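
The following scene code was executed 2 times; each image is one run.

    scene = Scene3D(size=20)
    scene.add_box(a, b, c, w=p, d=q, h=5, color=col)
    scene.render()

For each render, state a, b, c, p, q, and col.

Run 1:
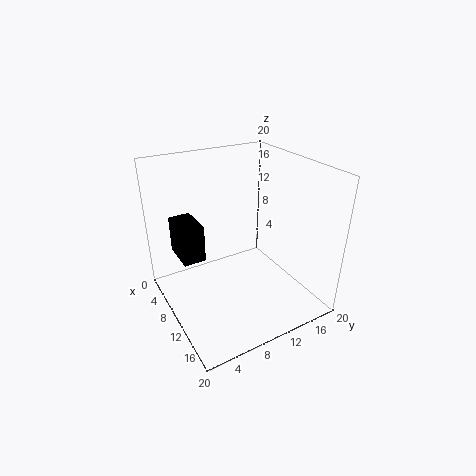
a = 5; b = 2; c = 8; p = 5; q = 3; col = 'black'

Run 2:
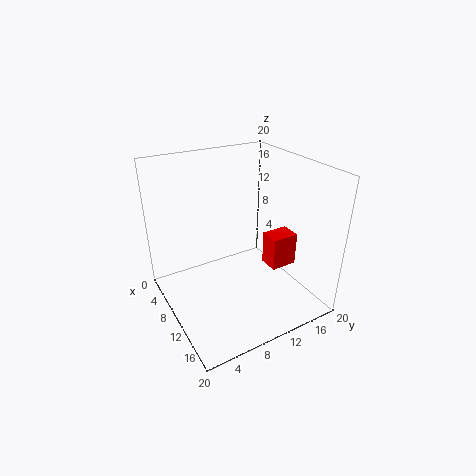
a = 9; b = 15; c = 4; p = 3; q = 4; col = 'red'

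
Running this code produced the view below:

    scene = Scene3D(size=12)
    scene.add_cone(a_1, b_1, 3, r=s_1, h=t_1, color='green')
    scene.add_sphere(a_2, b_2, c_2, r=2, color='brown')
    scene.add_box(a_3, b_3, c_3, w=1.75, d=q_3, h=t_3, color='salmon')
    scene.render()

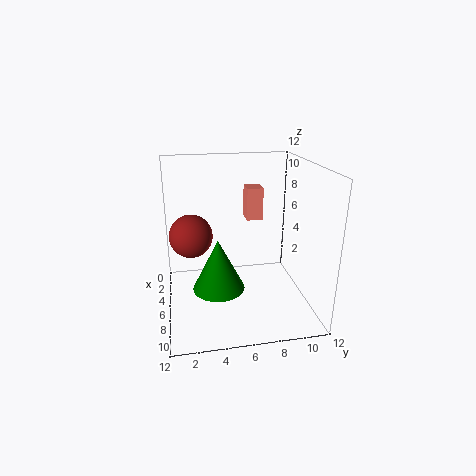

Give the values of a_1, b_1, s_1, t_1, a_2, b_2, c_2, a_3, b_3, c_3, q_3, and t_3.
a_1 = 8.5; b_1 = 4; s_1 = 2; t_1 = 4; a_2 = 2.5; b_2 = 2.25; c_2 = 5; a_3 = 1; b_3 = 7.5; c_3 = 6.25; q_3 = 1.5; t_3 = 3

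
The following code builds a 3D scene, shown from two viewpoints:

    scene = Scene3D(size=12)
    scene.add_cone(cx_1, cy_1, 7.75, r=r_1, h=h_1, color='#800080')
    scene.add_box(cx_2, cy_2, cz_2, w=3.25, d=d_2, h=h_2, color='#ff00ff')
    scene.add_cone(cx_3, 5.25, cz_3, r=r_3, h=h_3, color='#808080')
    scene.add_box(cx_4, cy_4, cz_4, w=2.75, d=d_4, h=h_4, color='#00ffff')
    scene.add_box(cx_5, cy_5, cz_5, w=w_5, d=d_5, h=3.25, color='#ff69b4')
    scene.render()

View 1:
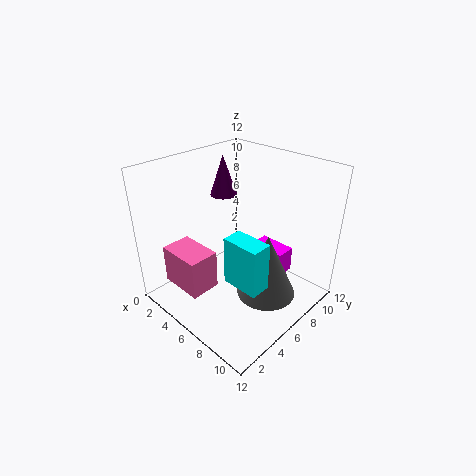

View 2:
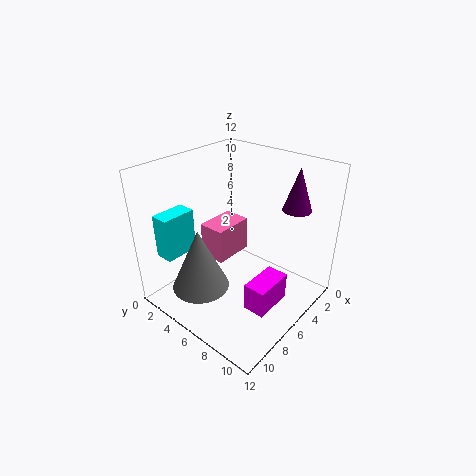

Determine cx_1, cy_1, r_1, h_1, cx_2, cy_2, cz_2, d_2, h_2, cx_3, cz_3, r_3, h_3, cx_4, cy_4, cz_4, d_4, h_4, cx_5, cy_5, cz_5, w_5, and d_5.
cx_1 = 1.5; cy_1 = 8.75; r_1 = 1.25; h_1 = 3.75; cx_2 = 5.25; cy_2 = 8.75; cz_2 = 1.75; d_2 = 1.75; h_2 = 2.25; cx_3 = 9.75; cz_3 = 3; r_3 = 2.25; h_3 = 5; cx_4 = 8.5; cy_4 = 2; cz_4 = 5.25; d_4 = 1.5; h_4 = 3.5; cx_5 = 2; cy_5 = 1.25; cz_5 = 2.25; w_5 = 3.75; d_5 = 2.5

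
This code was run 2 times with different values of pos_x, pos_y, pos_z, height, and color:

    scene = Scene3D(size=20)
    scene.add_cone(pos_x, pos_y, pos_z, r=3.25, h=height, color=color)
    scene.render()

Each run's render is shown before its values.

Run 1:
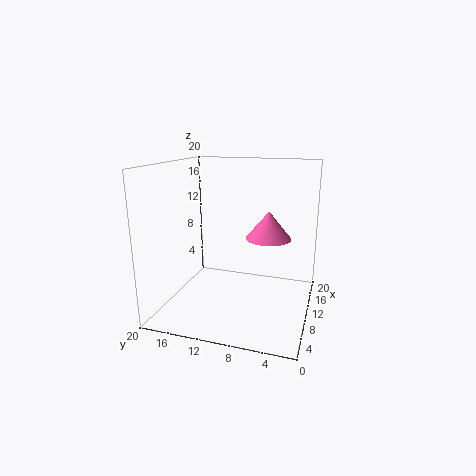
pos_x = 12.5
pos_y = 6.25
pos_z = 9.5
height = 4
color = 'hotpink'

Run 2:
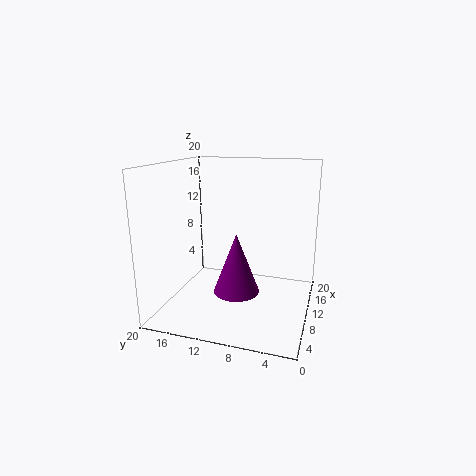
pos_x = 9.25
pos_y = 10
pos_z = 2.25
height = 8.5
color = 'purple'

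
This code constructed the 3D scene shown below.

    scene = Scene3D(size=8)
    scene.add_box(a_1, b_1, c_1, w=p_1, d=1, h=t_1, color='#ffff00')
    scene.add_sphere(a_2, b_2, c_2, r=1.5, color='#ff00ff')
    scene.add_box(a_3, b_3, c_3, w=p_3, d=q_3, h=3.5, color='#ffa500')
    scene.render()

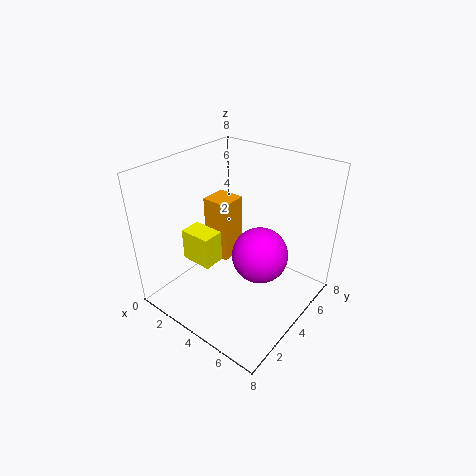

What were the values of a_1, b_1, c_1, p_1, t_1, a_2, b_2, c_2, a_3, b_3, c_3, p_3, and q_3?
a_1 = 3.5
b_1 = 0.5
c_1 = 4.5
p_1 = 1.5
t_1 = 1.5
a_2 = 5.5
b_2 = 4
c_2 = 3.5
a_3 = 2
b_3 = 3.5
c_3 = 2.5
p_3 = 1.5
q_3 = 1.5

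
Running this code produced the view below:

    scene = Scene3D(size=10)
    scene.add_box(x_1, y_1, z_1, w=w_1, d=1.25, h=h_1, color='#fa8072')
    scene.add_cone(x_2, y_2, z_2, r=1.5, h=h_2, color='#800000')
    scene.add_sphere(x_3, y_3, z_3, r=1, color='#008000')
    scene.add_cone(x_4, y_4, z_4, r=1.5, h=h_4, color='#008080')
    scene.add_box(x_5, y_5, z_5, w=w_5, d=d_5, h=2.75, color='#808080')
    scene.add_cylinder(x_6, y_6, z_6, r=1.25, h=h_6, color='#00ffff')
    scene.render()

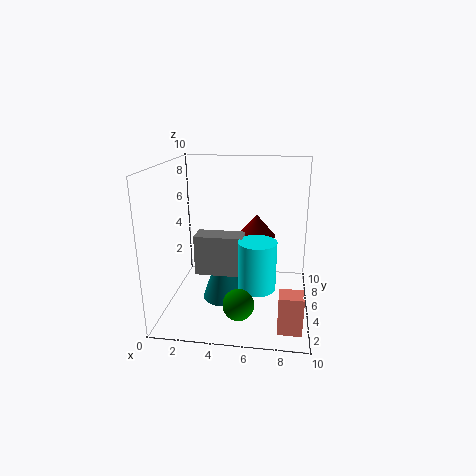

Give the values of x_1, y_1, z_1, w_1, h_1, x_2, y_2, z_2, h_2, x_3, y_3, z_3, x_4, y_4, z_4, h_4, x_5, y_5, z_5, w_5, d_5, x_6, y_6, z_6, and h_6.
x_1 = 8
y_1 = 0.75
z_1 = 0.5
w_1 = 1.5
h_1 = 2.5
x_2 = 6
y_2 = 8.25
z_2 = 4
h_2 = 1.75
x_3 = 5.5
y_3 = 1.75
z_3 = 1.75
x_4 = 4
y_4 = 4.75
z_4 = 0.5
h_4 = 4.5
x_5 = 2.25
y_5 = 3.5
z_5 = 2.75
w_5 = 3.25
d_5 = 1.5
x_6 = 6.5
y_6 = 3.25
z_6 = 2.25
h_6 = 3.25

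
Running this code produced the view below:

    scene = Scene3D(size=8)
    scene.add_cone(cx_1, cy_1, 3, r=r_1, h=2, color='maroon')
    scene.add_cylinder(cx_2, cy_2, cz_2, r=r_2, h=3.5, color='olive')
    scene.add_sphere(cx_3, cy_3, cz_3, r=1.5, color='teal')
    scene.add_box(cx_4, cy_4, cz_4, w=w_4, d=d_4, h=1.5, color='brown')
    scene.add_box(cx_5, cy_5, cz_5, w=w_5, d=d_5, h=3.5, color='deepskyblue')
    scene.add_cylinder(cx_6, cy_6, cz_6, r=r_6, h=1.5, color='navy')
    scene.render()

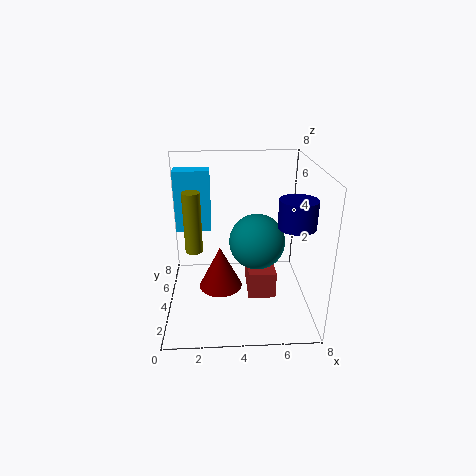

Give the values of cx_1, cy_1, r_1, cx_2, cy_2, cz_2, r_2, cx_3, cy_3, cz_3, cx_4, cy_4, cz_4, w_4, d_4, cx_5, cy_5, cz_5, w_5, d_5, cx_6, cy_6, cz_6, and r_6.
cx_1 = 3; cy_1 = 1; r_1 = 1; cx_2 = 1.5; cy_2 = 4.5; cz_2 = 3; r_2 = 0.5; cx_3 = 5; cy_3 = 3.5; cz_3 = 4; cx_4 = 4.5; cy_4 = 2.5; cz_4 = 1; w_4 = 1.5; d_4 = 2.5; cx_5 = 0.5; cy_5 = 5; cz_5 = 4; w_5 = 2; d_5 = 1; cx_6 = 7; cy_6 = 3; cz_6 = 5; r_6 = 1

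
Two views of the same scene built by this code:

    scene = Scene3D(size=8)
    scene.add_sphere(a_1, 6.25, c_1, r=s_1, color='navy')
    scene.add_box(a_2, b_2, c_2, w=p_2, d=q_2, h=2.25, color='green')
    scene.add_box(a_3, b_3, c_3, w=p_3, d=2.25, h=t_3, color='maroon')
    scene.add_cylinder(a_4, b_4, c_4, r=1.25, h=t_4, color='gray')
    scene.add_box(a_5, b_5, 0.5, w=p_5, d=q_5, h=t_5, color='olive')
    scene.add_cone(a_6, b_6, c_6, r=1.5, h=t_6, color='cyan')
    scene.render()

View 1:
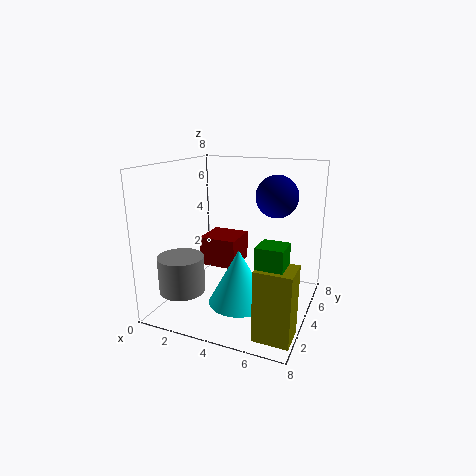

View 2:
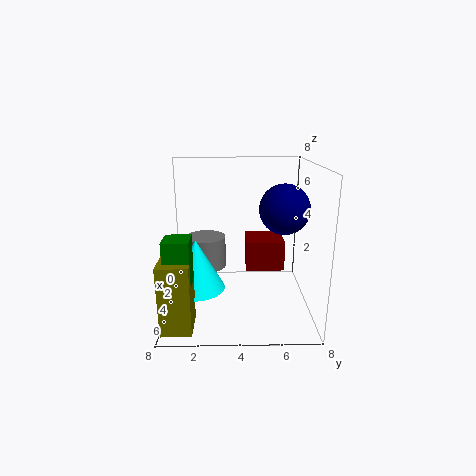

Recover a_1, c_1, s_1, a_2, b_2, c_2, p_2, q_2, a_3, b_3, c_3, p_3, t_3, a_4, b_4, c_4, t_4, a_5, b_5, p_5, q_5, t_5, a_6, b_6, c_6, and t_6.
a_1 = 5.5, c_1 = 6, s_1 = 1.25, a_2 = 6.25, b_2 = 0.5, c_2 = 2.75, p_2 = 1.25, q_2 = 1.25, a_3 = 1.25, b_3 = 4.5, c_3 = 1.75, p_3 = 2.25, t_3 = 1.75, a_4 = 1.5, b_4 = 2, c_4 = 1.25, t_4 = 2, a_5 = 6.25, b_5 = 0.25, p_5 = 1.75, q_5 = 1.5, t_5 = 3.5, a_6 = 5, b_6 = 1.75, c_6 = 1.5, t_6 = 2.75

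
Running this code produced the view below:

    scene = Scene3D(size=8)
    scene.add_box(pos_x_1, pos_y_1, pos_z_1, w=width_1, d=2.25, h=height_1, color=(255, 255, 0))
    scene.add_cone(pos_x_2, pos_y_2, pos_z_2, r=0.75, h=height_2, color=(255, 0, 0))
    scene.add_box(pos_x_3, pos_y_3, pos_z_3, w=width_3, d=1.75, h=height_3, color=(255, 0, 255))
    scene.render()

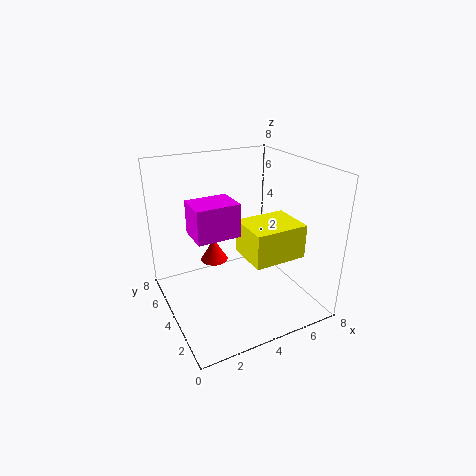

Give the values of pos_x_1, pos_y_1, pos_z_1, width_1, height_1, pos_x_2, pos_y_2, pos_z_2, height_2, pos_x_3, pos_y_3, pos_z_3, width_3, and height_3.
pos_x_1 = 3.5, pos_y_1 = 1, pos_z_1 = 3.75, width_1 = 2.75, height_1 = 1.75, pos_x_2 = 2.75, pos_y_2 = 4.5, pos_z_2 = 2.75, height_2 = 1.25, pos_x_3 = 1.25, pos_y_3 = 2.75, pos_z_3 = 4.75, width_3 = 2.25, height_3 = 1.75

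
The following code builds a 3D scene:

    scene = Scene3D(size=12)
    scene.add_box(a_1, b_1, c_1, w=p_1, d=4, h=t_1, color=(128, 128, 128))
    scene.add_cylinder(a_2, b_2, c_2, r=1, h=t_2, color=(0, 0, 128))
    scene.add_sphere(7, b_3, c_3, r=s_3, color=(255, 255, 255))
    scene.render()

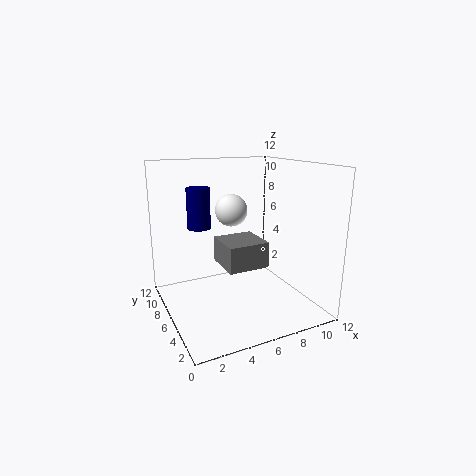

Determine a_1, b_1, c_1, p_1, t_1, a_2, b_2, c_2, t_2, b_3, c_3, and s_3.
a_1 = 6, b_1 = 7.5, c_1 = 2, p_1 = 4, t_1 = 2.5, a_2 = 3.5, b_2 = 8.5, c_2 = 6.5, t_2 = 3.5, b_3 = 9.5, c_3 = 7.5, s_3 = 1.5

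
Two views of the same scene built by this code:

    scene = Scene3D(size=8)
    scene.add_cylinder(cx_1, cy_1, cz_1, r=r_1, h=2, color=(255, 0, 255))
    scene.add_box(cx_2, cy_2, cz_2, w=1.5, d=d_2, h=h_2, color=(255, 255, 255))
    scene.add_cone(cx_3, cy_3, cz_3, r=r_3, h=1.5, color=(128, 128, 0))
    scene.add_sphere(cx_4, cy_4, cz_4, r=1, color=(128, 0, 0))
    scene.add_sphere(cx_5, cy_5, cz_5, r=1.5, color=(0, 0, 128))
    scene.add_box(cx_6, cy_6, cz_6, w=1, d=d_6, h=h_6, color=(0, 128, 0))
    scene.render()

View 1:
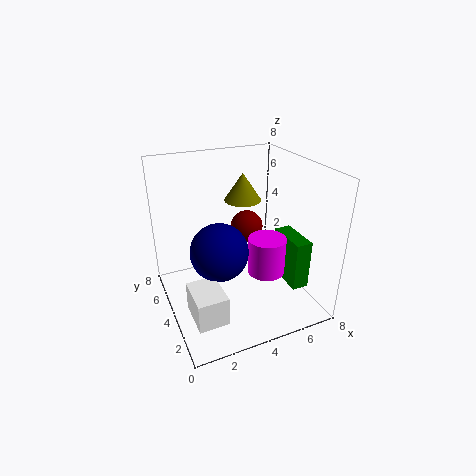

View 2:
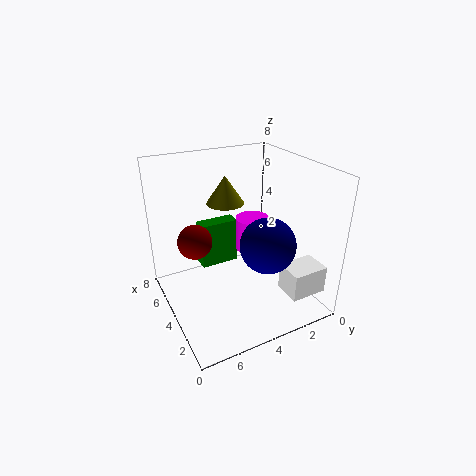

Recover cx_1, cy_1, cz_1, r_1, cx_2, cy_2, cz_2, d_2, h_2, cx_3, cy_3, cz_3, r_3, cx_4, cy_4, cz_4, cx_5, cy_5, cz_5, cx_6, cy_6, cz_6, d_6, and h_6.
cx_1 = 5; cy_1 = 2.5; cz_1 = 2.5; r_1 = 1; cx_2 = 0.5; cy_2 = 0.5; cz_2 = 1.5; d_2 = 2; h_2 = 1.5; cx_3 = 4.5; cy_3 = 4.5; cz_3 = 6; r_3 = 1; cx_4 = 5.5; cy_4 = 6; cz_4 = 3.5; cx_5 = 2.5; cy_5 = 3; cz_5 = 4; cx_6 = 7; cy_6 = 2.5; cz_6 = 0.5; d_6 = 2.5; h_6 = 3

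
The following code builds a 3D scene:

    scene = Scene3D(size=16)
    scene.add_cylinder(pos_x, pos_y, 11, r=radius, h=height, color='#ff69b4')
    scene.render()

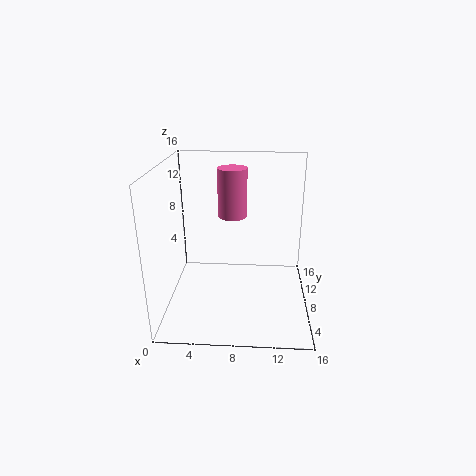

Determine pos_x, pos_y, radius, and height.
pos_x = 7.5
pos_y = 7
radius = 1.5
height = 5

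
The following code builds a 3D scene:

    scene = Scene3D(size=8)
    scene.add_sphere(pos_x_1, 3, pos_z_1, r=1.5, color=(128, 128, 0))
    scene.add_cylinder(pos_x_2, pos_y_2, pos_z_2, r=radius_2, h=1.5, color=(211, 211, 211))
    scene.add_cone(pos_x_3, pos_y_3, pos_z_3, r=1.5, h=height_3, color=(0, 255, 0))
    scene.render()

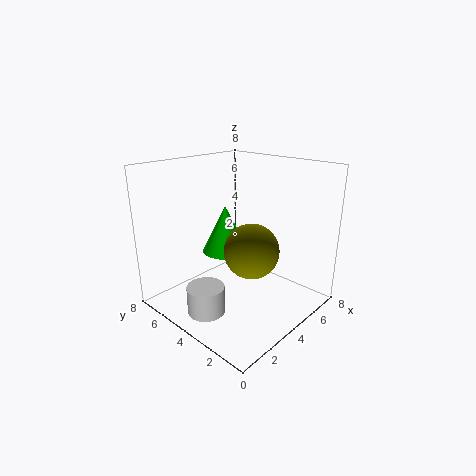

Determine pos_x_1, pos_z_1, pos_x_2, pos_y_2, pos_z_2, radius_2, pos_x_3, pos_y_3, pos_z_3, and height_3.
pos_x_1 = 4; pos_z_1 = 3.5; pos_x_2 = 1.5; pos_y_2 = 4; pos_z_2 = 0.5; radius_2 = 1; pos_x_3 = 5.5; pos_y_3 = 6.5; pos_z_3 = 2; height_3 = 3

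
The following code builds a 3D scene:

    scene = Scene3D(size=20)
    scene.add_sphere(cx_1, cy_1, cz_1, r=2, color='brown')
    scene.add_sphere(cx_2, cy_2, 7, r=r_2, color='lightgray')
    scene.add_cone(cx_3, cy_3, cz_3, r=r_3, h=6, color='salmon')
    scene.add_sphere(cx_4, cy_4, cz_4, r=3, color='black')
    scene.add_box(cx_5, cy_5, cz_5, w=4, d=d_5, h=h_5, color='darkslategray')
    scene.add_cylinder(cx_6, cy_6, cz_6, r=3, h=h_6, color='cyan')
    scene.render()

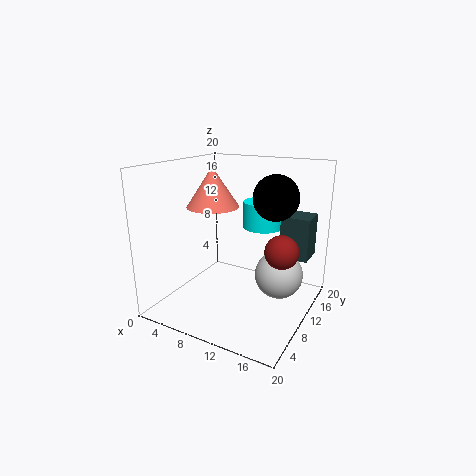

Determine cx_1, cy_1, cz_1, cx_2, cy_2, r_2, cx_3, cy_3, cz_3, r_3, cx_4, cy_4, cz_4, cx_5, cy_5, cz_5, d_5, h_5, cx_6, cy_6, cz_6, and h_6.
cx_1 = 18
cy_1 = 6
cz_1 = 11
cx_2 = 17
cy_2 = 8
r_2 = 3
cx_3 = 4
cy_3 = 13
cz_3 = 13
r_3 = 4
cx_4 = 15
cy_4 = 11
cz_4 = 16
cx_5 = 15
cy_5 = 13
cz_5 = 7
d_5 = 4
h_5 = 6
cx_6 = 11
cy_6 = 16
cz_6 = 10
h_6 = 4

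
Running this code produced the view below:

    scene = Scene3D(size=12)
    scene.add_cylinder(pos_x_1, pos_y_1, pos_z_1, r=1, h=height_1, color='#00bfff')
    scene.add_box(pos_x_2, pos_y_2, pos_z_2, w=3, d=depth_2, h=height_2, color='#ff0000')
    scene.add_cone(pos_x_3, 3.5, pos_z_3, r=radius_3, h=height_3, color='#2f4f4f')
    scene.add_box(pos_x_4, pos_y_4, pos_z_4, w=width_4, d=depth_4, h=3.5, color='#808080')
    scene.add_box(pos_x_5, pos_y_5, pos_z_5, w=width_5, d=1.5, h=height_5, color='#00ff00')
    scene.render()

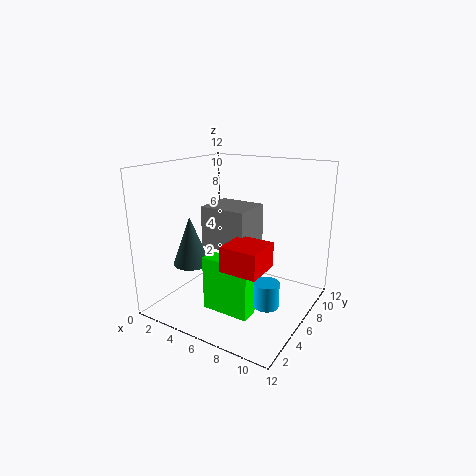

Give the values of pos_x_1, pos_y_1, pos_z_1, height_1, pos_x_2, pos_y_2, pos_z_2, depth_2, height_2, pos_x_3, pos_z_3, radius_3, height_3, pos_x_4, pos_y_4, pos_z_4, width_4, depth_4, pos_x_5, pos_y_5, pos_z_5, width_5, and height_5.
pos_x_1 = 9.5; pos_y_1 = 4.5; pos_z_1 = 1.5; height_1 = 2; pos_x_2 = 6.5; pos_y_2 = 2.5; pos_z_2 = 4.5; depth_2 = 3; height_2 = 2; pos_x_3 = 3; pos_z_3 = 4; radius_3 = 1.5; height_3 = 4; pos_x_4 = 3; pos_y_4 = 5; pos_z_4 = 5; width_4 = 4; depth_4 = 3.5; pos_x_5 = 4.5; pos_y_5 = 3; pos_z_5 = 0.5; width_5 = 4; height_5 = 4.5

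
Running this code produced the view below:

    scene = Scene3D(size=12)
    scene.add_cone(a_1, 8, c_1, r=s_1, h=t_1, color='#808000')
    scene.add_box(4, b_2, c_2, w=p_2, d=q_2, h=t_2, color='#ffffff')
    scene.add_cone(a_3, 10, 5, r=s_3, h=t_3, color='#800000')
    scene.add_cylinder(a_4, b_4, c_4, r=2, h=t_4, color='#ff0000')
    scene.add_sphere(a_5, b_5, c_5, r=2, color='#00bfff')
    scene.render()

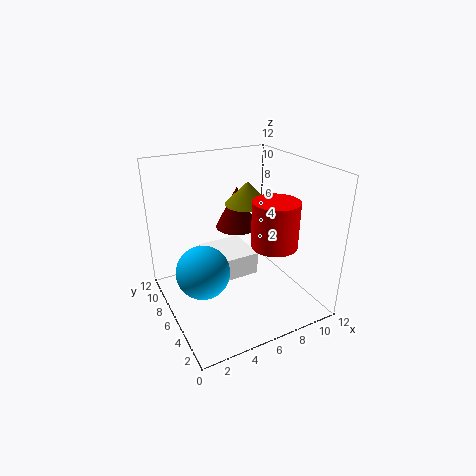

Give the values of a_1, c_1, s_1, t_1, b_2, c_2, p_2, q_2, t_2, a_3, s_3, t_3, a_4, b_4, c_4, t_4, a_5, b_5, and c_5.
a_1 = 8; c_1 = 8; s_1 = 2; t_1 = 2; b_2 = 6; c_2 = 2; p_2 = 4; q_2 = 4; t_2 = 2; a_3 = 8; s_3 = 2; t_3 = 4; a_4 = 9; b_4 = 5; c_4 = 5; t_4 = 4; a_5 = 2; b_5 = 4; c_5 = 5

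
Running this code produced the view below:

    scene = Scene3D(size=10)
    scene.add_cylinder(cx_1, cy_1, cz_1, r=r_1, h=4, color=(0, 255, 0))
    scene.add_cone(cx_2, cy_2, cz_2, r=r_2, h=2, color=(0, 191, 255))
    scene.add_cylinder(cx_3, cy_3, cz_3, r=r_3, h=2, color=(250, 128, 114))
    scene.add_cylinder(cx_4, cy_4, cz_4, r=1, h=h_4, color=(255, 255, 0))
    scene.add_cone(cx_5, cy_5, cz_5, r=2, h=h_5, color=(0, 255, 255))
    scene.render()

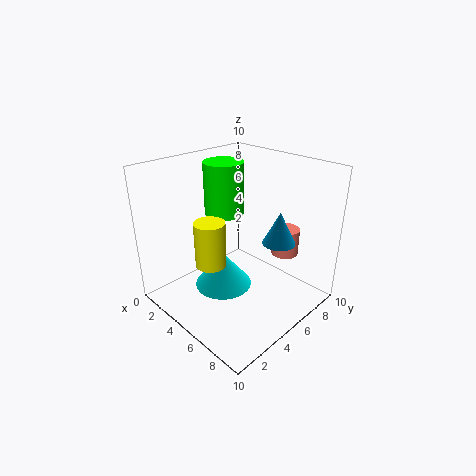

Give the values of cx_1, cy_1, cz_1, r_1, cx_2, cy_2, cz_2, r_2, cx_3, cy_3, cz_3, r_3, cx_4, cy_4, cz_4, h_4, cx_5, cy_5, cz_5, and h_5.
cx_1 = 2; cy_1 = 6.5; cz_1 = 5.5; r_1 = 1.5; cx_2 = 8.5; cy_2 = 5; cz_2 = 6; r_2 = 1; cx_3 = 6.5; cy_3 = 8.5; cz_3 = 3; r_3 = 1; cx_4 = 5; cy_4 = 2.5; cz_4 = 4; h_4 = 3; cx_5 = 4.5; cy_5 = 4; cz_5 = 1.5; h_5 = 2.5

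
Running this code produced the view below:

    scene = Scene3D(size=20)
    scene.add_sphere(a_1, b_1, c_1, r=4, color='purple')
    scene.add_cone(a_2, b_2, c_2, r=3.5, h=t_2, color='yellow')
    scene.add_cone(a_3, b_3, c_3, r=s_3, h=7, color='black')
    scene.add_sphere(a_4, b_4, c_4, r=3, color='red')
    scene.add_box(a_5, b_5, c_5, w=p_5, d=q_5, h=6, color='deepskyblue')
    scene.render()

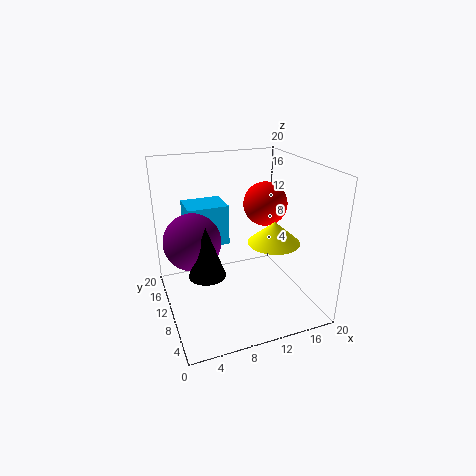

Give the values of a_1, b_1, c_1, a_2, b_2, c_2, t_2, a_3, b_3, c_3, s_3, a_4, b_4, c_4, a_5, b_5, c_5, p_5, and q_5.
a_1 = 4
b_1 = 12
c_1 = 9.5
a_2 = 14
b_2 = 7
c_2 = 10
t_2 = 3
a_3 = 5
b_3 = 8.5
c_3 = 6
s_3 = 2.5
a_4 = 14
b_4 = 10
c_4 = 14.5
a_5 = 4
b_5 = 13.5
c_5 = 7.5
p_5 = 6
q_5 = 5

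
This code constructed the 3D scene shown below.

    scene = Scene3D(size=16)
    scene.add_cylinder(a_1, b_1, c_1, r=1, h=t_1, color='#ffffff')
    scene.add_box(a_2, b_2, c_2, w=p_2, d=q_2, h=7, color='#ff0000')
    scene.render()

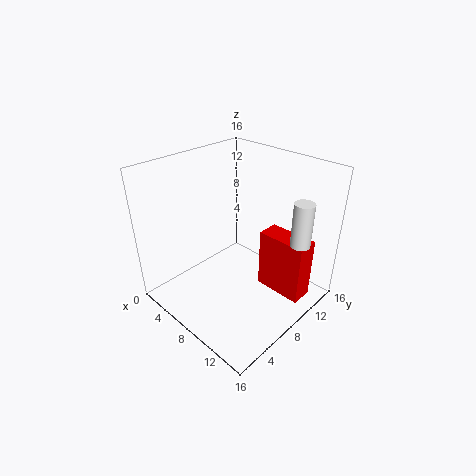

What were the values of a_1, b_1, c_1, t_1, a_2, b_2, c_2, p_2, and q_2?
a_1 = 15
b_1 = 9.5
c_1 = 9.5
t_1 = 4.5
a_2 = 9.5
b_2 = 10
c_2 = 1.5
p_2 = 5.5
q_2 = 2.5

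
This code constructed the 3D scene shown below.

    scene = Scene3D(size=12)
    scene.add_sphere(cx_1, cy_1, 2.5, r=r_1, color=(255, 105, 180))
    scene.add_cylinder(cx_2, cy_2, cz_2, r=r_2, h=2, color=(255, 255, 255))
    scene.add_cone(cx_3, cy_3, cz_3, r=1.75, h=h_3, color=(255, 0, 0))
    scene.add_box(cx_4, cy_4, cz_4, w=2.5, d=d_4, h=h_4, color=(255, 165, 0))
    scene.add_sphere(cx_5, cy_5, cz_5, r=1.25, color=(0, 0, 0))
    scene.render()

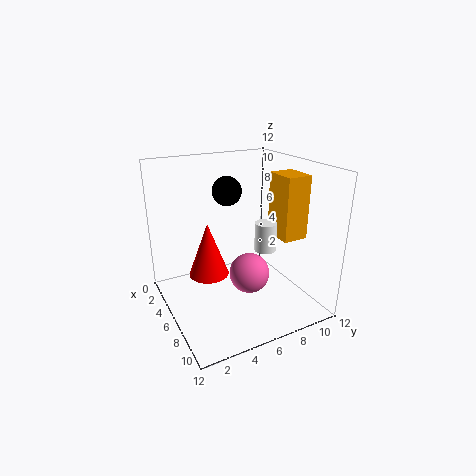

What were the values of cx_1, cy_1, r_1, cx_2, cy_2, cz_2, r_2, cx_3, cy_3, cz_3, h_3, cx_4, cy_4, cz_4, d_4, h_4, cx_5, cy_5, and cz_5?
cx_1 = 6.25, cy_1 = 7, r_1 = 1.75, cx_2 = 10.5, cy_2 = 5.75, cz_2 = 7, r_2 = 0.75, cx_3 = 4.25, cy_3 = 4, cz_3 = 2.25, h_3 = 4.75, cx_4 = 7, cy_4 = 8.25, cz_4 = 6.5, d_4 = 2, h_4 = 5, cx_5 = 4, cy_5 = 6, cz_5 = 9.5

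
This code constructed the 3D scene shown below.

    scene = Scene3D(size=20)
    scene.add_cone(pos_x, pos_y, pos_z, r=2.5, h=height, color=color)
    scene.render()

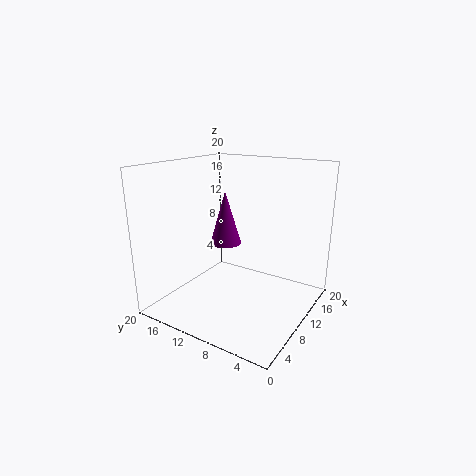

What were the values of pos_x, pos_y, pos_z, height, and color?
pos_x = 15
pos_y = 15.5
pos_z = 6.5
height = 8.5
color = 'purple'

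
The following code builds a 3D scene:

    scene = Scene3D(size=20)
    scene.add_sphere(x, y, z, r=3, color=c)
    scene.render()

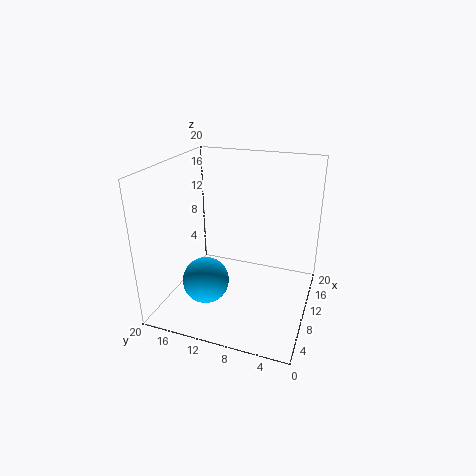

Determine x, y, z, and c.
x = 4.5; y = 12.5; z = 6; c = 'deepskyblue'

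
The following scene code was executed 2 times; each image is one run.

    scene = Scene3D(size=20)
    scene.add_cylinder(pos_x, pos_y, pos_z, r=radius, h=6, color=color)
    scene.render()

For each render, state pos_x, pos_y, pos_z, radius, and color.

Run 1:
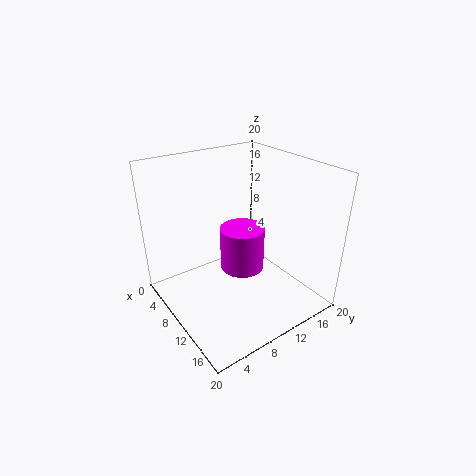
pos_x = 11
pos_y = 10
pos_z = 6
radius = 3
color = 'magenta'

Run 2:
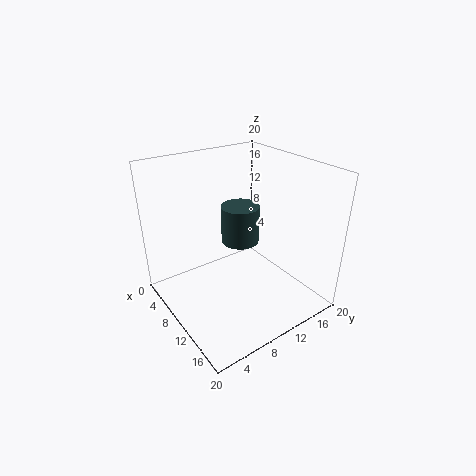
pos_x = 5
pos_y = 14
pos_z = 6
radius = 3
color = 'darkslategray'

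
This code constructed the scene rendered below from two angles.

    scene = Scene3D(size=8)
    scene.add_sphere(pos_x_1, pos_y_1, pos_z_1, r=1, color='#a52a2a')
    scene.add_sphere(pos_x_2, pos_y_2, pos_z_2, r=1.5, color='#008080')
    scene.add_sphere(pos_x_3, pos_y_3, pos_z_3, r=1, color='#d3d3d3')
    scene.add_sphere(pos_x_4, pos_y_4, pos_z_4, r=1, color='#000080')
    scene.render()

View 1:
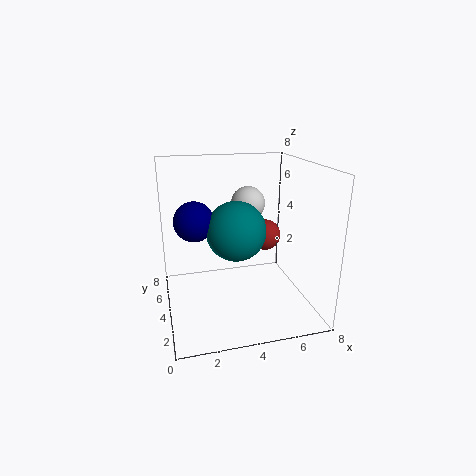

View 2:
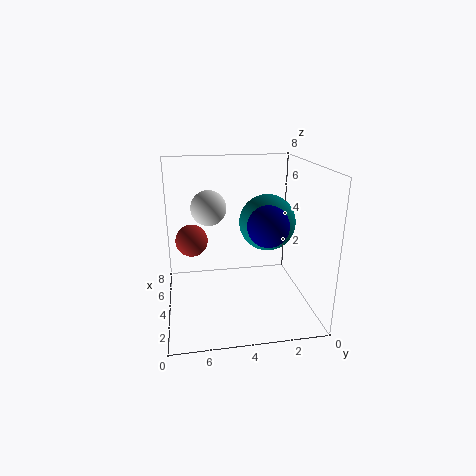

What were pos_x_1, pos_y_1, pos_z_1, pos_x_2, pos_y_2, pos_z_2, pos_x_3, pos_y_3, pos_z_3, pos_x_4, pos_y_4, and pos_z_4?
pos_x_1 = 6.5, pos_y_1 = 6.5, pos_z_1 = 3, pos_x_2 = 3.5, pos_y_2 = 2.5, pos_z_2 = 5, pos_x_3 = 5, pos_y_3 = 5.5, pos_z_3 = 5.5, pos_x_4 = 1.5, pos_y_4 = 3, pos_z_4 = 5.5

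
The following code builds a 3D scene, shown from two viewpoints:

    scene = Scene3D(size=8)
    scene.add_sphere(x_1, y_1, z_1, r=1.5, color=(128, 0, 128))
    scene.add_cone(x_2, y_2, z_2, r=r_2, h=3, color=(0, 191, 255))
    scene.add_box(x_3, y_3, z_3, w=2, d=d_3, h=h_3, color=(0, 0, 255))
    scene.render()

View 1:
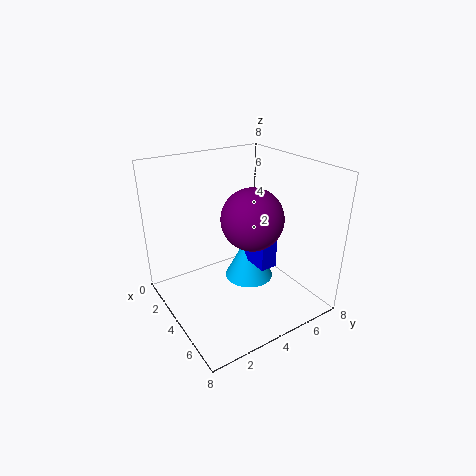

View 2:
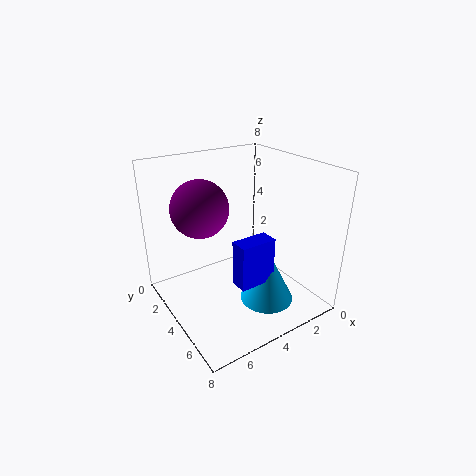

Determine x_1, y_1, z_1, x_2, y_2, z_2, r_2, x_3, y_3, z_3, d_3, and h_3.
x_1 = 6, y_1 = 3.5, z_1 = 6, x_2 = 3, y_2 = 5.5, z_2 = 0.5, r_2 = 1.5, x_3 = 3, y_3 = 5, z_3 = 2, d_3 = 1, h_3 = 2.5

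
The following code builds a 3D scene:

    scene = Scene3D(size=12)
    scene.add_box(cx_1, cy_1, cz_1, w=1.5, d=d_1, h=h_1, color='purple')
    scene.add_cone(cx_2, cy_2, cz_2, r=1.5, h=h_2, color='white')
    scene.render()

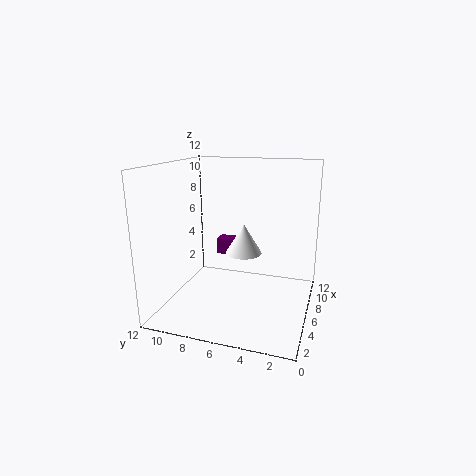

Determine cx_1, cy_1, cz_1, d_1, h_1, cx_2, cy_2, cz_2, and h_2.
cx_1 = 9.25, cy_1 = 7.75, cz_1 = 3, d_1 = 1.5, h_1 = 1.5, cx_2 = 6, cy_2 = 5.5, cz_2 = 4.75, h_2 = 2.5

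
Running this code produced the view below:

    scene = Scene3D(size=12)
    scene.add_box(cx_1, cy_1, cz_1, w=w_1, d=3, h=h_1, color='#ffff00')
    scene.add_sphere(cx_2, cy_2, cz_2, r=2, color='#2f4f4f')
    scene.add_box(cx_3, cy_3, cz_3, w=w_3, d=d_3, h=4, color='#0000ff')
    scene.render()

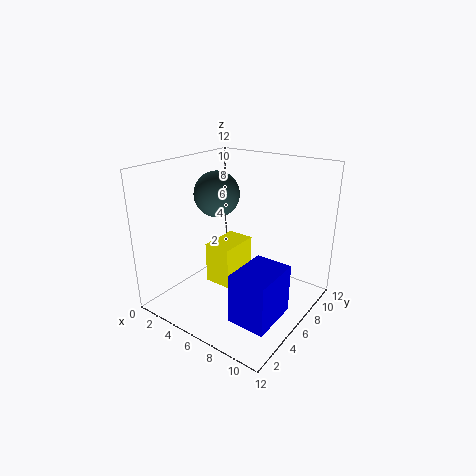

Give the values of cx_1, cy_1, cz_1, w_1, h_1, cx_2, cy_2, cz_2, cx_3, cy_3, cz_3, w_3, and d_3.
cx_1 = 6; cy_1 = 2; cz_1 = 4; w_1 = 2; h_1 = 3; cx_2 = 3; cy_2 = 7; cz_2 = 9; cx_3 = 8; cy_3 = 2; cz_3 = 1; w_3 = 3; d_3 = 4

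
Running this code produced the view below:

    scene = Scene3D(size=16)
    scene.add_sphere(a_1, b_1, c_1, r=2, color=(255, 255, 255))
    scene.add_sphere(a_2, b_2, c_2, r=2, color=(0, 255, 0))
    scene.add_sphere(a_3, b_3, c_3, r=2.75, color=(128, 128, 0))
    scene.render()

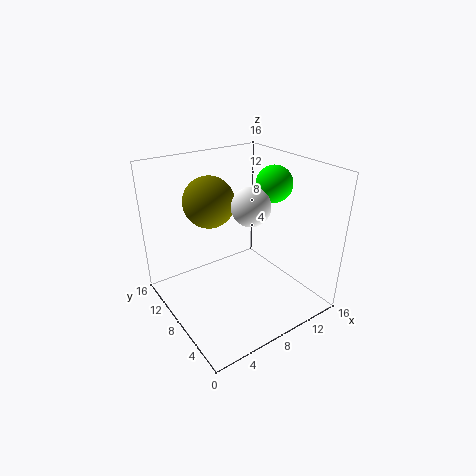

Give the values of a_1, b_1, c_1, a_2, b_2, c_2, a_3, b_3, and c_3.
a_1 = 8; b_1 = 5.75; c_1 = 12.5; a_2 = 12; b_2 = 7; c_2 = 13.75; a_3 = 5.5; b_3 = 9.75; c_3 = 12.25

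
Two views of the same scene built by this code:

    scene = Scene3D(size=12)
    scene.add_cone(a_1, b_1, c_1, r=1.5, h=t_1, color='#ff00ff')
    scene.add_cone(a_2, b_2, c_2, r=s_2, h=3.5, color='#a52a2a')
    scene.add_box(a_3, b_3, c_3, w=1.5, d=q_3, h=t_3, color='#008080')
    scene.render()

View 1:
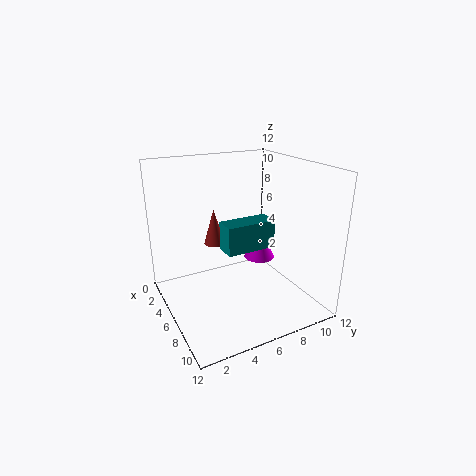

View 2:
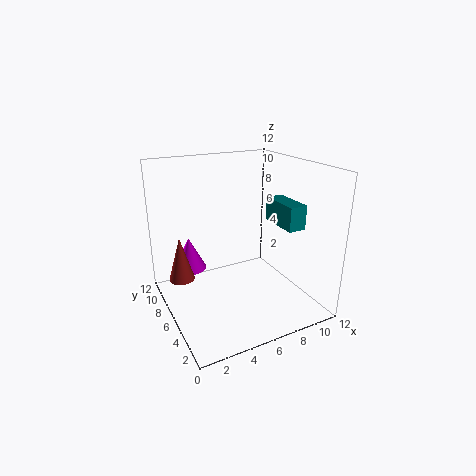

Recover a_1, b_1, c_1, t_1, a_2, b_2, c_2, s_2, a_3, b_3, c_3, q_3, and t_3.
a_1 = 3, b_1 = 10, c_1 = 2, t_1 = 3, a_2 = 1, b_2 = 6, c_2 = 3.5, s_2 = 1, a_3 = 9, b_3 = 3, c_3 = 7, q_3 = 3.5, t_3 = 2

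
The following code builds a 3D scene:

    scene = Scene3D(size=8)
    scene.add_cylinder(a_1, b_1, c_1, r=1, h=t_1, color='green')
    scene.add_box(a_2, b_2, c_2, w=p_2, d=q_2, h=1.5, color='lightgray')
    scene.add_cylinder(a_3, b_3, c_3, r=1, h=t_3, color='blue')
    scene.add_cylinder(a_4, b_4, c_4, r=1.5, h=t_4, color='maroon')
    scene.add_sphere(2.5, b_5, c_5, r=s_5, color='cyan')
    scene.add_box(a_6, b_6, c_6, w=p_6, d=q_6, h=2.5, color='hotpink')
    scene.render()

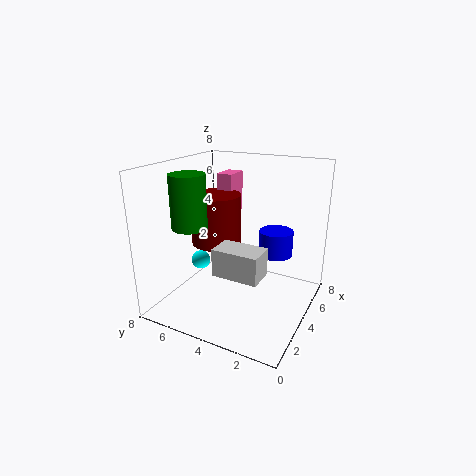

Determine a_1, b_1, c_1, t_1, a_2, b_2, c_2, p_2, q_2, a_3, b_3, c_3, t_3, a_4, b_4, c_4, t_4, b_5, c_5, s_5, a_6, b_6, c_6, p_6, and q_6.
a_1 = 3; b_1 = 6.5; c_1 = 4.5; t_1 = 3; a_2 = 2; b_2 = 2; c_2 = 2.5; p_2 = 1.5; q_2 = 2.5; a_3 = 6; b_3 = 2.5; c_3 = 2.5; t_3 = 1.5; a_4 = 5; b_4 = 6; c_4 = 3; t_4 = 3; b_5 = 5.5; c_5 = 3; s_5 = 0.5; a_6 = 6; b_6 = 5.5; c_6 = 4.5; p_6 = 1.5; q_6 = 1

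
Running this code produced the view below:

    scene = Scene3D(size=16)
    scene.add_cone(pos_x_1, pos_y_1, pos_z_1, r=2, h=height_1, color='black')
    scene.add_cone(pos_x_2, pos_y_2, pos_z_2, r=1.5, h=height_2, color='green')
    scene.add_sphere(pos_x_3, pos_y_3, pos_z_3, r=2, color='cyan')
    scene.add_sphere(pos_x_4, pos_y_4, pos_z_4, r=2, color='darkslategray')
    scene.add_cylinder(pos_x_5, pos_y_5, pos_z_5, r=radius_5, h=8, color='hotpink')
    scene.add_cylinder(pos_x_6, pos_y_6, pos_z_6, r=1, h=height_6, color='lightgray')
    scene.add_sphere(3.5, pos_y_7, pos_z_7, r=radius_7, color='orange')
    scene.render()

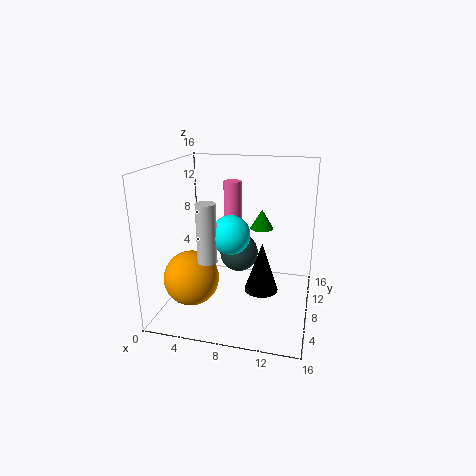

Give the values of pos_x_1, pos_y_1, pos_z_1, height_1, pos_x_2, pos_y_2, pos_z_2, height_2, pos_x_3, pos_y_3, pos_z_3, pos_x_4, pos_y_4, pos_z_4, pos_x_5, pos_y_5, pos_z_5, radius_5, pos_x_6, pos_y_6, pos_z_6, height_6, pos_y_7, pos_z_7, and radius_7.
pos_x_1 = 10.5
pos_y_1 = 9.5
pos_z_1 = 1
height_1 = 6
pos_x_2 = 9.5
pos_y_2 = 14.5
pos_z_2 = 7
height_2 = 2.5
pos_x_3 = 8
pos_y_3 = 5
pos_z_3 = 9.5
pos_x_4 = 8.5
pos_y_4 = 6.5
pos_z_4 = 7
pos_x_5 = 7
pos_y_5 = 9.5
pos_z_5 = 6
radius_5 = 1
pos_x_6 = 6
pos_y_6 = 3.5
pos_z_6 = 7
height_6 = 6
pos_y_7 = 5
pos_z_7 = 4
radius_7 = 3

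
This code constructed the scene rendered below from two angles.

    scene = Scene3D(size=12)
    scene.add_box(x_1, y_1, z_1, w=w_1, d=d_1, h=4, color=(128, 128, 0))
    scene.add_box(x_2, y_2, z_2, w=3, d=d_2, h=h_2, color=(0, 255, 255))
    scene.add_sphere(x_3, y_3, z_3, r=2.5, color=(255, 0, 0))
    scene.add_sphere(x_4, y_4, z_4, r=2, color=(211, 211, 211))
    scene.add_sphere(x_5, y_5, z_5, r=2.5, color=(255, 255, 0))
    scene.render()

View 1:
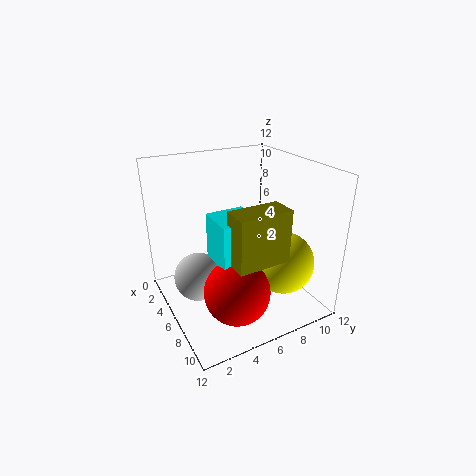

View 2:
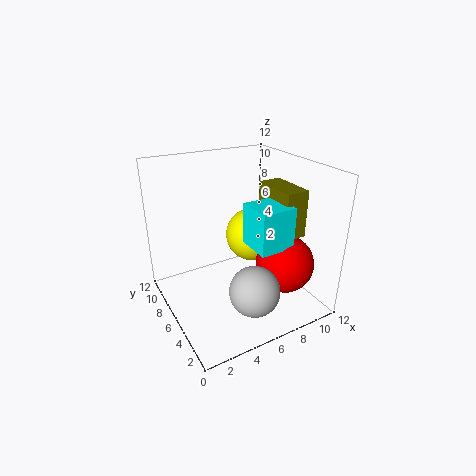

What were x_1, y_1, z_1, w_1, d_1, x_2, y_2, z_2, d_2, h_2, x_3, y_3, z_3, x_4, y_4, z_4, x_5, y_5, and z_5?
x_1 = 9
y_1 = 3.5
z_1 = 6
w_1 = 2
d_1 = 4
x_2 = 6.5
y_2 = 3
z_2 = 5.5
d_2 = 3
h_2 = 3.5
x_3 = 9.5
y_3 = 4
z_3 = 3.5
x_4 = 5.5
y_4 = 2.5
z_4 = 3
x_5 = 9
y_5 = 8.5
z_5 = 4.5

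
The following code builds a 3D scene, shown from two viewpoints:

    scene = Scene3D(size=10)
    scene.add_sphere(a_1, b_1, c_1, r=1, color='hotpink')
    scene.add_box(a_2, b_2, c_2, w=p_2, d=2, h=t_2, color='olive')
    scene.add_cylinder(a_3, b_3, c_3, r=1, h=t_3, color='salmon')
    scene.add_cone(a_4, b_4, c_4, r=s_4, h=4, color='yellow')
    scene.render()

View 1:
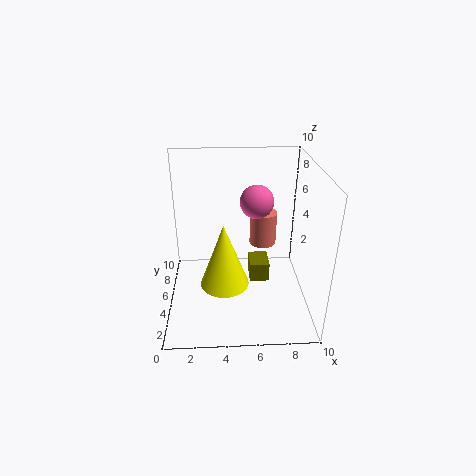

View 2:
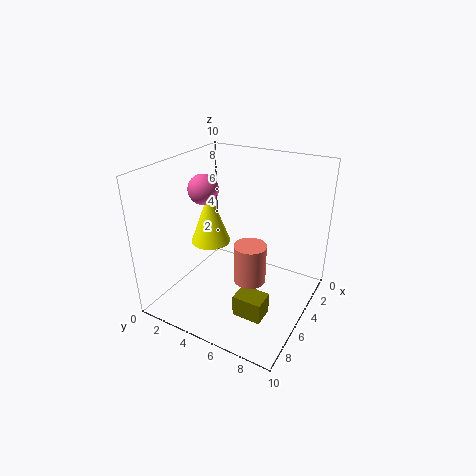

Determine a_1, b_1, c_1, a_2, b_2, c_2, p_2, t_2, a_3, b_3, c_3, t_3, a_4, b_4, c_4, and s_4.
a_1 = 6; b_1 = 3; c_1 = 8.5; a_2 = 6; b_2 = 6; c_2 = 0.5; p_2 = 1.5; t_2 = 1.5; a_3 = 7; b_3 = 7; c_3 = 3.5; t_3 = 2.5; a_4 = 4; b_4 = 2; c_4 = 3.5; s_4 = 1.5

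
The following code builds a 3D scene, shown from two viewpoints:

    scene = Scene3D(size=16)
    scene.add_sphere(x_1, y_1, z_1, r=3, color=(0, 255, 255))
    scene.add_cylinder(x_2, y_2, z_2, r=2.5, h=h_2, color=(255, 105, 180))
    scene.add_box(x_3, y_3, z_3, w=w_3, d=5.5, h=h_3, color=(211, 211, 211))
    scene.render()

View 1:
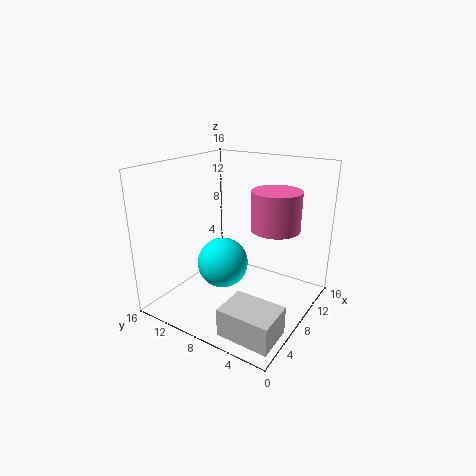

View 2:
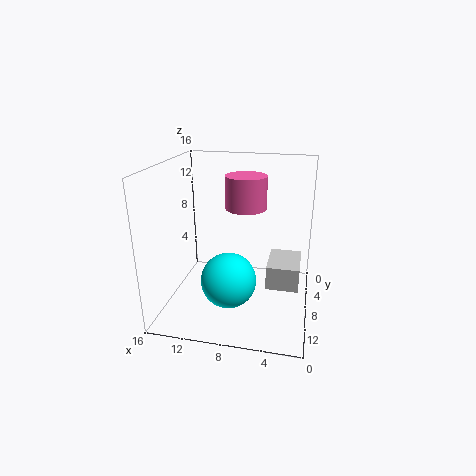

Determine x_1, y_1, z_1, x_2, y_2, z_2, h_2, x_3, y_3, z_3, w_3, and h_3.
x_1 = 8.5, y_1 = 10.5, z_1 = 4, x_2 = 8, y_2 = 3.5, z_2 = 10, h_2 = 4, x_3 = 1, y_3 = 0.5, z_3 = 0.5, w_3 = 4, h_3 = 3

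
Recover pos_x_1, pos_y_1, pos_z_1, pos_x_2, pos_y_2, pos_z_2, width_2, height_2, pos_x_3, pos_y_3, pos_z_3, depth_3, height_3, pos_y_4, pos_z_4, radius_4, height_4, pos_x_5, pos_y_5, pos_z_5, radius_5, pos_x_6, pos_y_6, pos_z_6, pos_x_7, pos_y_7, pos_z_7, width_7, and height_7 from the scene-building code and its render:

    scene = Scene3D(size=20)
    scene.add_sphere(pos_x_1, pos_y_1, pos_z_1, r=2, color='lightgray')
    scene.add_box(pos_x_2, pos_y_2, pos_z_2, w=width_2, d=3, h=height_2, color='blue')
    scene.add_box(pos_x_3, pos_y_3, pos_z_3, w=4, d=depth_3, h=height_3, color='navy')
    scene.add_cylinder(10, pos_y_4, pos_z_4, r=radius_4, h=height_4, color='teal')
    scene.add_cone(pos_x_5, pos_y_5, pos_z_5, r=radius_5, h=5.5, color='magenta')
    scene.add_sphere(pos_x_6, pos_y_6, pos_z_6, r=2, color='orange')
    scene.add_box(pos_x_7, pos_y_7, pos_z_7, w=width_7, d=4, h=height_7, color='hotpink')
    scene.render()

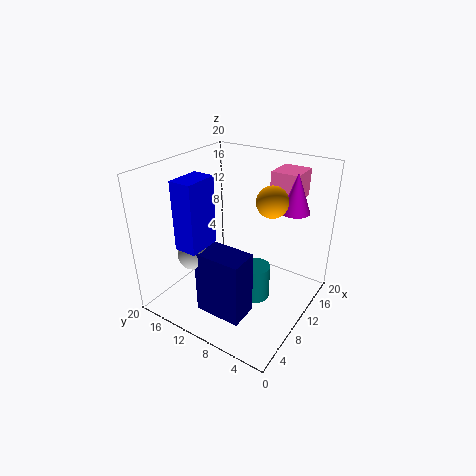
pos_x_1 = 4.5
pos_y_1 = 13.5
pos_z_1 = 9
pos_x_2 = 2.5
pos_y_2 = 11.5
pos_z_2 = 10.5
width_2 = 4.5
height_2 = 9
pos_x_3 = 3.5
pos_y_3 = 6
pos_z_3 = 1
depth_3 = 6.5
height_3 = 9
pos_y_4 = 7
pos_z_4 = 1.5
radius_4 = 2
height_4 = 5
pos_x_5 = 15
pos_y_5 = 4
pos_z_5 = 13.5
radius_5 = 2
pos_x_6 = 10
pos_y_6 = 5
pos_z_6 = 16.5
pos_x_7 = 15
pos_y_7 = 4
pos_z_7 = 14.5
width_7 = 4.5
height_7 = 4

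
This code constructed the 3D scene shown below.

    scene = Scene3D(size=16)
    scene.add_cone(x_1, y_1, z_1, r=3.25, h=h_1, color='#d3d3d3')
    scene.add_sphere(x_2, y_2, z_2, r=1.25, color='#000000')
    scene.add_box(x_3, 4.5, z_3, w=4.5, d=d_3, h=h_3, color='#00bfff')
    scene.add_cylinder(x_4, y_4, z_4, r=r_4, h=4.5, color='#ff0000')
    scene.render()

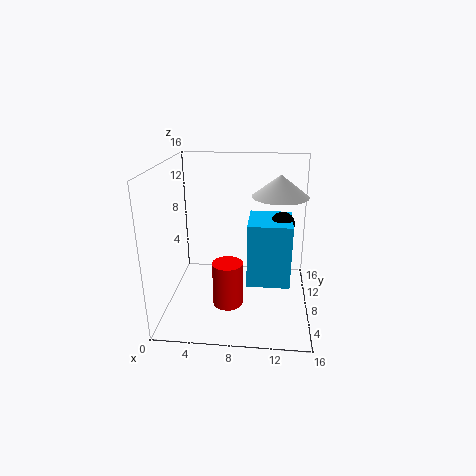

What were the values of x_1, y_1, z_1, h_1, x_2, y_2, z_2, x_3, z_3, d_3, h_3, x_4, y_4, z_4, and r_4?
x_1 = 12.5, y_1 = 11, z_1 = 12, h_1 = 2.5, x_2 = 12.75, y_2 = 7, z_2 = 10.25, x_3 = 9.25, z_3 = 4, d_3 = 5, h_3 = 6.75, x_4 = 7.5, y_4 = 3, z_4 = 3, r_4 = 1.5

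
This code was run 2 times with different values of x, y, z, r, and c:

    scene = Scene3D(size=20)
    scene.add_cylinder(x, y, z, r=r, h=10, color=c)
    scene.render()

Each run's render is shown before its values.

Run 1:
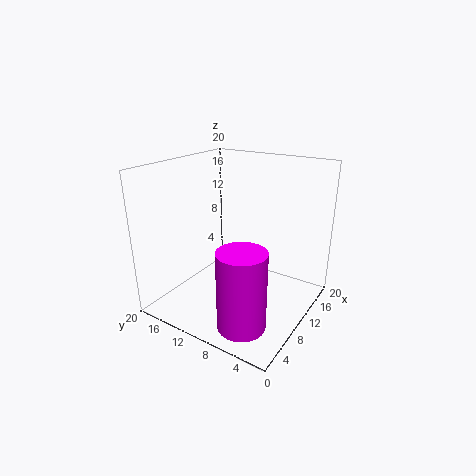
x = 3, y = 5, z = 2, r = 3, c = 'magenta'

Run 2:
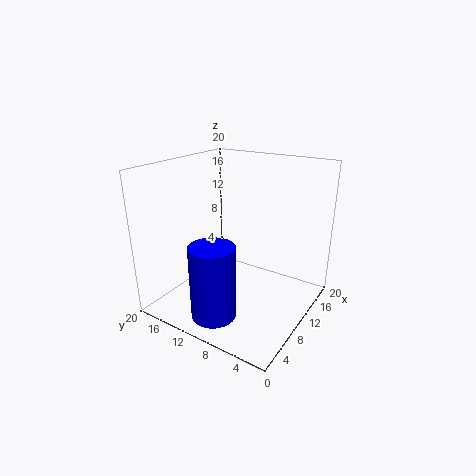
x = 4, y = 10, z = 1, r = 3, c = 'blue'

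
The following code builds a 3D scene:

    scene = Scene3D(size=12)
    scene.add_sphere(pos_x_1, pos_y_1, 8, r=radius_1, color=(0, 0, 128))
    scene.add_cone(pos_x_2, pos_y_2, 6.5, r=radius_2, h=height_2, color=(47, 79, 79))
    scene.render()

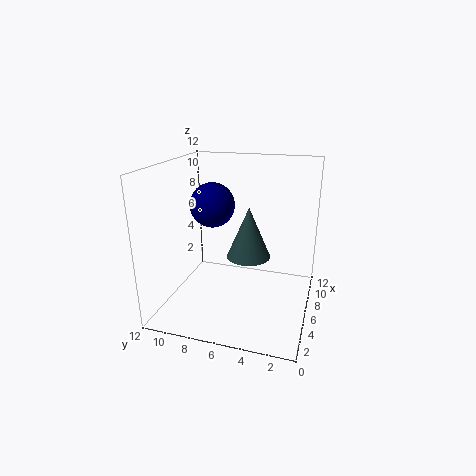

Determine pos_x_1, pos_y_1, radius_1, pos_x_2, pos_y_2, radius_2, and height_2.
pos_x_1 = 8; pos_y_1 = 9; radius_1 = 2; pos_x_2 = 2; pos_y_2 = 4; radius_2 = 1.5; height_2 = 3.5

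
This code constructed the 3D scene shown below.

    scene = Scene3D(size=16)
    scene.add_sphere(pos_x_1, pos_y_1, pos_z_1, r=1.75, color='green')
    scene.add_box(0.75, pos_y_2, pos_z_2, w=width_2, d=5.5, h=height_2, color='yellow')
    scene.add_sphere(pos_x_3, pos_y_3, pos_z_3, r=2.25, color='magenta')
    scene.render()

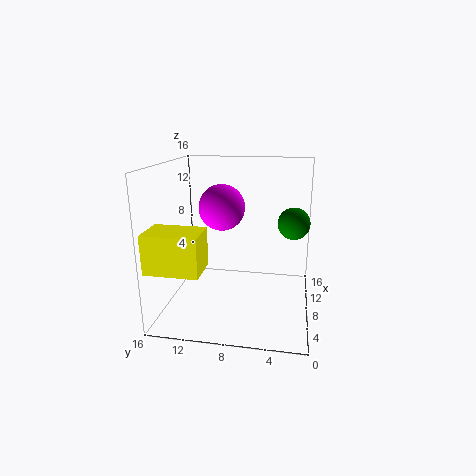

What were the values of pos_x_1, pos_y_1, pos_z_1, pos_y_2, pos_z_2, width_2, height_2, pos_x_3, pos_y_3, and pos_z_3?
pos_x_1 = 8.75
pos_y_1 = 2
pos_z_1 = 9.75
pos_y_2 = 10.5
pos_z_2 = 6.25
width_2 = 3.75
height_2 = 4
pos_x_3 = 4.75
pos_y_3 = 9
pos_z_3 = 12.25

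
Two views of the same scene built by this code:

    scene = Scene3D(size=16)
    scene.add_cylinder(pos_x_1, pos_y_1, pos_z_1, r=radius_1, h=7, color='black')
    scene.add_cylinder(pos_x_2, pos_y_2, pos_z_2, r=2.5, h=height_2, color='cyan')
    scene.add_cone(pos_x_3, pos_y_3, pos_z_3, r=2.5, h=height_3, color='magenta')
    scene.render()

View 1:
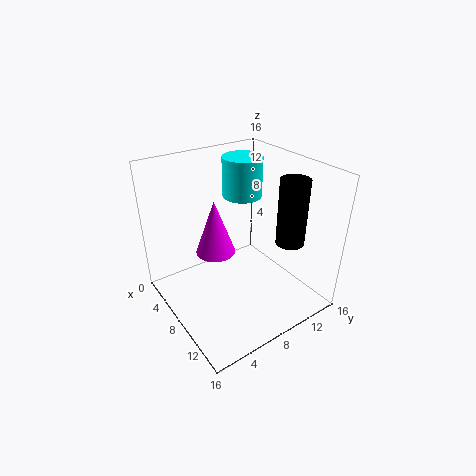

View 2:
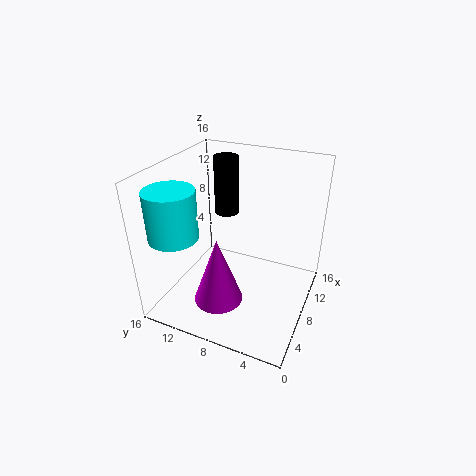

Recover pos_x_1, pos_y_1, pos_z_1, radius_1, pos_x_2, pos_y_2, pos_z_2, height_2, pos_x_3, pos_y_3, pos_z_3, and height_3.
pos_x_1 = 12.5, pos_y_1 = 11.5, pos_z_1 = 8.5, radius_1 = 1.5, pos_x_2 = 2.5, pos_y_2 = 12.5, pos_z_2 = 10, height_2 = 5, pos_x_3 = 3, pos_y_3 = 8, pos_z_3 = 3.5, height_3 = 7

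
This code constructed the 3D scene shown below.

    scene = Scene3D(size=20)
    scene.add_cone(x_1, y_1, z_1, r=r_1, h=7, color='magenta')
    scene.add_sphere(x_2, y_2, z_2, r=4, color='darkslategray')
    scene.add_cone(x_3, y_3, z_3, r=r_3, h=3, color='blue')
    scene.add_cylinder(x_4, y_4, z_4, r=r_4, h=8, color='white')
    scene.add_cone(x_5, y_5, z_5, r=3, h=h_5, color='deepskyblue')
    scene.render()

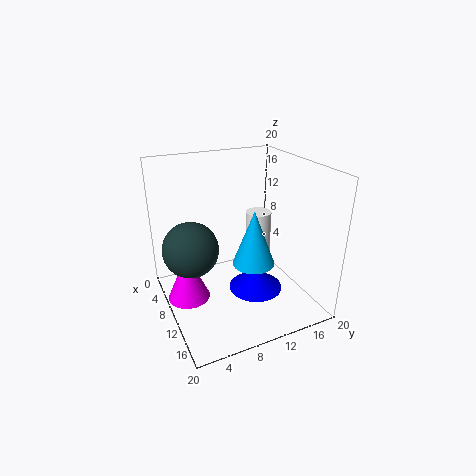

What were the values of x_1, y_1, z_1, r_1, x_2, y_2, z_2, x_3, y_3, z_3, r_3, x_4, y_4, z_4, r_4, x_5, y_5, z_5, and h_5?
x_1 = 8; y_1 = 3; z_1 = 1; r_1 = 3; x_2 = 7; y_2 = 4; z_2 = 8; x_3 = 10; y_3 = 13; z_3 = 1; r_3 = 4; x_4 = 5; y_4 = 16; z_4 = 3; r_4 = 2; x_5 = 11; y_5 = 12; z_5 = 6; h_5 = 8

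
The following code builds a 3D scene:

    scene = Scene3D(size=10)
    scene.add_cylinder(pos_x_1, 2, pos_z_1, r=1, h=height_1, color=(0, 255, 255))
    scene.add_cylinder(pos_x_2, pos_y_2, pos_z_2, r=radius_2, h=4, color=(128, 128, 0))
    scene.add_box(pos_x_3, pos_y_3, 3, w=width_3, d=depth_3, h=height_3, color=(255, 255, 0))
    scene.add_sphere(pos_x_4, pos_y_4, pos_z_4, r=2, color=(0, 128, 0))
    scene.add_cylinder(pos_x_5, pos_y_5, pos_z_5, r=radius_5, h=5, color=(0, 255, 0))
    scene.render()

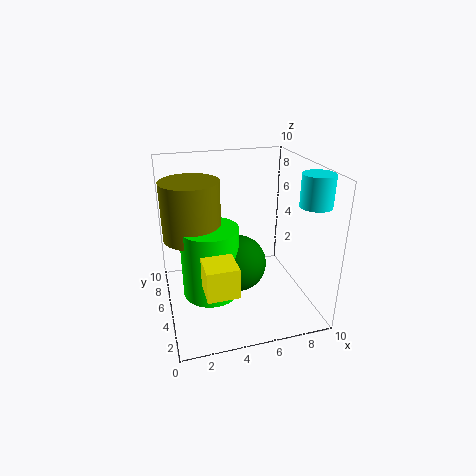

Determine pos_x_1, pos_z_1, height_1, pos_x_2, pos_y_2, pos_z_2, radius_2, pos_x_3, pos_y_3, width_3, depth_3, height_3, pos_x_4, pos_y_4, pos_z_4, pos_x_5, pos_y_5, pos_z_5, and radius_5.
pos_x_1 = 9; pos_z_1 = 8; height_1 = 2; pos_x_2 = 2; pos_y_2 = 6; pos_z_2 = 5; radius_2 = 2; pos_x_3 = 2; pos_y_3 = 1; width_3 = 2; depth_3 = 2; height_3 = 2; pos_x_4 = 5; pos_y_4 = 5; pos_z_4 = 3; pos_x_5 = 3; pos_y_5 = 5; pos_z_5 = 1; radius_5 = 2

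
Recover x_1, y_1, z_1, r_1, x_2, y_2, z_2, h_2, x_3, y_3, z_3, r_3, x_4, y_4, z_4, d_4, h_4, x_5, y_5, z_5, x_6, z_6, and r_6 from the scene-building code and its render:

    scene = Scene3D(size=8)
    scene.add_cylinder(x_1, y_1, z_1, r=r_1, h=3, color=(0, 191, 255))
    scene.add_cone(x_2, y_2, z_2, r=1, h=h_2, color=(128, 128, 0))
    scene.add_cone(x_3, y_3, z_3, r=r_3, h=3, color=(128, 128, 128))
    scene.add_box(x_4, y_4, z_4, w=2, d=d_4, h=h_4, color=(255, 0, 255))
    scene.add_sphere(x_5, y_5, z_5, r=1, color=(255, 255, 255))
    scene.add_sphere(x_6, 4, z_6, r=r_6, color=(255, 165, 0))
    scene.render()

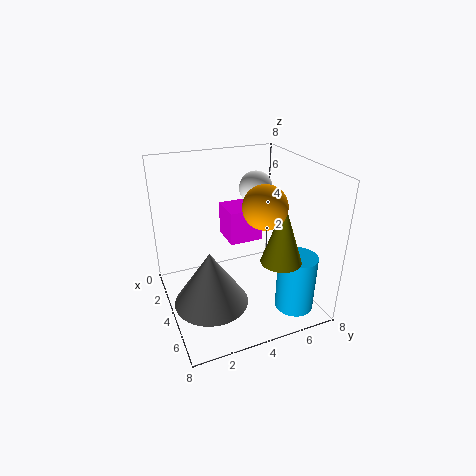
x_1 = 7, y_1 = 6, z_1 = 1, r_1 = 1, x_2 = 7, y_2 = 5, z_2 = 4, h_2 = 3, x_3 = 5, y_3 = 2, z_3 = 1, r_3 = 2, x_4 = 1, y_4 = 4, z_4 = 3, d_4 = 2, h_4 = 2, x_5 = 2, y_5 = 6, z_5 = 6, x_6 = 7, z_6 = 7, r_6 = 1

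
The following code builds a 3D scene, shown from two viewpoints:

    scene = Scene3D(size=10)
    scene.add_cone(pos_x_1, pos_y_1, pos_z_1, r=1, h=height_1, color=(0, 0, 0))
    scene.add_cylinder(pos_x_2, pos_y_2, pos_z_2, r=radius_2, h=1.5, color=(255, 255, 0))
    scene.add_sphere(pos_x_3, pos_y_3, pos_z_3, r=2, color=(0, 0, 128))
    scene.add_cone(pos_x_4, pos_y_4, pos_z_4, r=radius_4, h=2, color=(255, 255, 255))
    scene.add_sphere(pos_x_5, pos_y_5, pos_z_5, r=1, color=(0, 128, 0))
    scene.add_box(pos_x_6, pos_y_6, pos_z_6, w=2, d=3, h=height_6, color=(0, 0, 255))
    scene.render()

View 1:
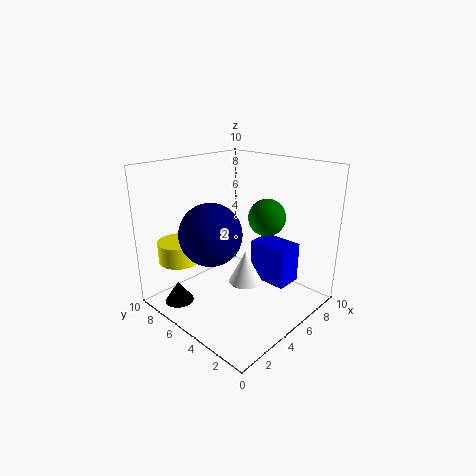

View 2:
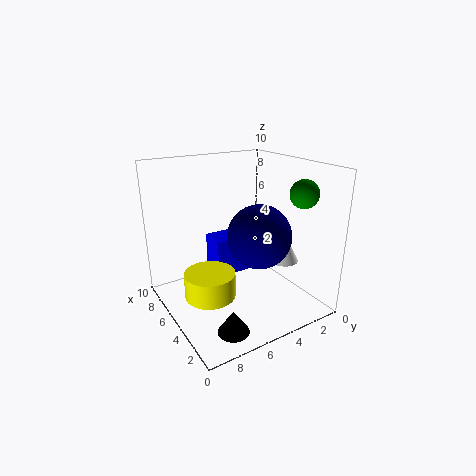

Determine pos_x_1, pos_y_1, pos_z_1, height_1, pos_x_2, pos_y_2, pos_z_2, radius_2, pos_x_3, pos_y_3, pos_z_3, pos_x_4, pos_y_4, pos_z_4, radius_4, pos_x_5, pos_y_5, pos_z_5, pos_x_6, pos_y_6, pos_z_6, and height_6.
pos_x_1 = 1.5
pos_y_1 = 7.5
pos_z_1 = 0.5
height_1 = 1.5
pos_x_2 = 2.5
pos_y_2 = 8.5
pos_z_2 = 3
radius_2 = 1.5
pos_x_3 = 2.5
pos_y_3 = 5
pos_z_3 = 6
pos_x_4 = 3
pos_y_4 = 2.5
pos_z_4 = 3.5
radius_4 = 1
pos_x_5 = 3
pos_y_5 = 1
pos_z_5 = 8
pos_x_6 = 7
pos_y_6 = 2.5
pos_z_6 = 1
height_6 = 3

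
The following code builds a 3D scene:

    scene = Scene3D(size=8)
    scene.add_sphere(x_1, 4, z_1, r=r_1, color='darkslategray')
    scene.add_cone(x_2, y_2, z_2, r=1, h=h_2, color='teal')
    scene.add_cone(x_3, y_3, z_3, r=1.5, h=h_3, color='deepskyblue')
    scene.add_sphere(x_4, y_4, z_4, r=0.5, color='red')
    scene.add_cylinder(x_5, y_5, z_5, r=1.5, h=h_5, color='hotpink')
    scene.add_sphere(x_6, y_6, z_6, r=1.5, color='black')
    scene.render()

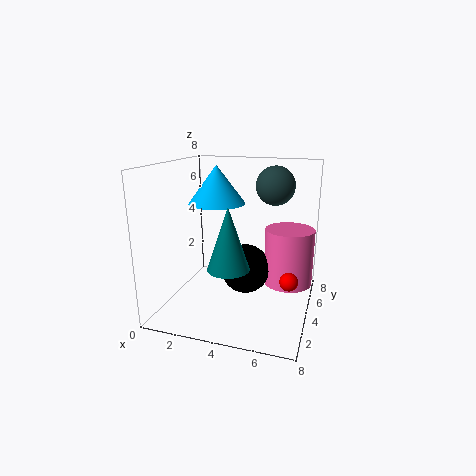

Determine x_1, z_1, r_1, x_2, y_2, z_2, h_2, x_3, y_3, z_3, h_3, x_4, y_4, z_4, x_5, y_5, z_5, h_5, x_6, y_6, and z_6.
x_1 = 6
z_1 = 7
r_1 = 1
x_2 = 4.5
y_2 = 1
z_2 = 3.5
h_2 = 3
x_3 = 3
y_3 = 3.5
z_3 = 6
h_3 = 2
x_4 = 7
y_4 = 3.5
z_4 = 2
x_5 = 6.5
y_5 = 6.5
z_5 = 0.5
h_5 = 3.5
x_6 = 4
y_6 = 5.5
z_6 = 1.5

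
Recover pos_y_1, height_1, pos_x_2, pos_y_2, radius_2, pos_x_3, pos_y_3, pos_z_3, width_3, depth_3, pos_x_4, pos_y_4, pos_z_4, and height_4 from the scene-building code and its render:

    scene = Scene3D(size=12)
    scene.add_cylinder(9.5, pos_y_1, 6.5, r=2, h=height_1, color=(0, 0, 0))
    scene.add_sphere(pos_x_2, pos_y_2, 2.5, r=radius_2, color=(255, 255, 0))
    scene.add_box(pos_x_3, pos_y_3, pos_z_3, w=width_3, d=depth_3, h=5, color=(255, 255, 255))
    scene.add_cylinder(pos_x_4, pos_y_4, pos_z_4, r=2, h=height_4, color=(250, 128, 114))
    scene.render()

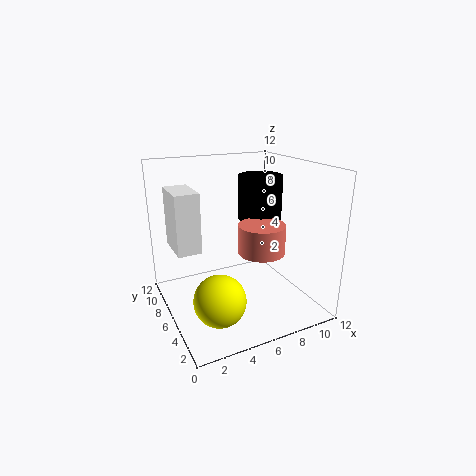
pos_y_1 = 8.5, height_1 = 4, pos_x_2 = 3, pos_y_2 = 3, radius_2 = 2, pos_x_3 = 1, pos_y_3 = 6.5, pos_z_3 = 5, width_3 = 2, depth_3 = 3.5, pos_x_4 = 8, pos_y_4 = 5.5, pos_z_4 = 4.5, height_4 = 2.5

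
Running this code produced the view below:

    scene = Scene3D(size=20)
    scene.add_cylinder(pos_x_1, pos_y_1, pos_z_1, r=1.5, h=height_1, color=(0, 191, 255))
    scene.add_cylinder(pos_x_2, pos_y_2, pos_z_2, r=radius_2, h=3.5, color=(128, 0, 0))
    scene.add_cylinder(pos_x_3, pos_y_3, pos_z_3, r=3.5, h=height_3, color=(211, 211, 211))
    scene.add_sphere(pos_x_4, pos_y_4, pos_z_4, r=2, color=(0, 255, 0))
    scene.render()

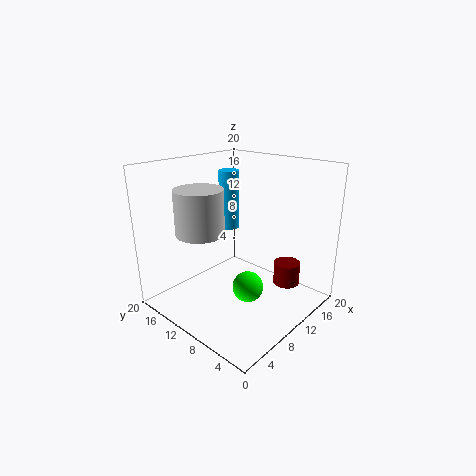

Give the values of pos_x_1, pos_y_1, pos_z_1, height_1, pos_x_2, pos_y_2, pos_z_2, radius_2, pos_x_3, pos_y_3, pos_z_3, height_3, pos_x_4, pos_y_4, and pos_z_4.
pos_x_1 = 12.5
pos_y_1 = 14
pos_z_1 = 10
height_1 = 8.5
pos_x_2 = 17.5
pos_y_2 = 6.5
pos_z_2 = 1
radius_2 = 2
pos_x_3 = 7.5
pos_y_3 = 15
pos_z_3 = 10
height_3 = 6.5
pos_x_4 = 7.5
pos_y_4 = 6
pos_z_4 = 5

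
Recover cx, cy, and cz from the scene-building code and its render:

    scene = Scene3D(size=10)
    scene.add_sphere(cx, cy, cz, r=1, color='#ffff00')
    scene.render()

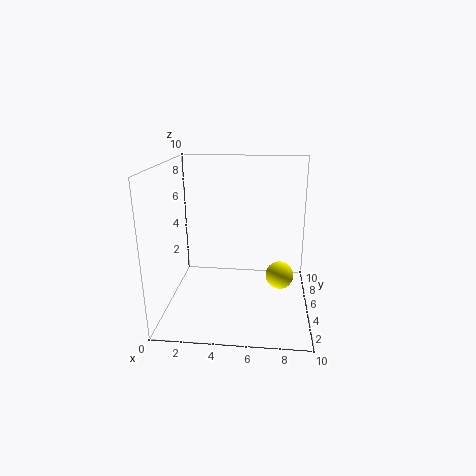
cx = 8
cy = 5.5
cz = 2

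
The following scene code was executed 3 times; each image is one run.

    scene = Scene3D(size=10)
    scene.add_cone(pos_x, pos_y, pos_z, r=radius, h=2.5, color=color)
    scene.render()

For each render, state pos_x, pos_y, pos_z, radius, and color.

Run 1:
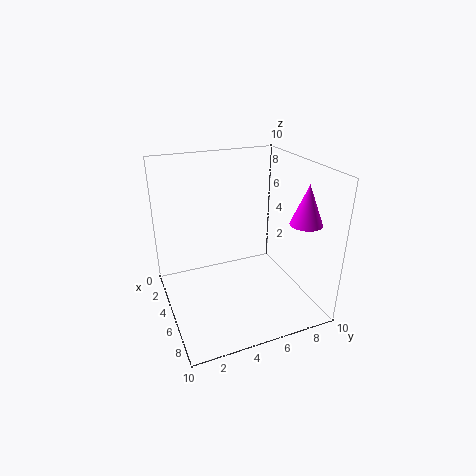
pos_x = 8.5, pos_y = 8, pos_z = 7, radius = 1, color = 'magenta'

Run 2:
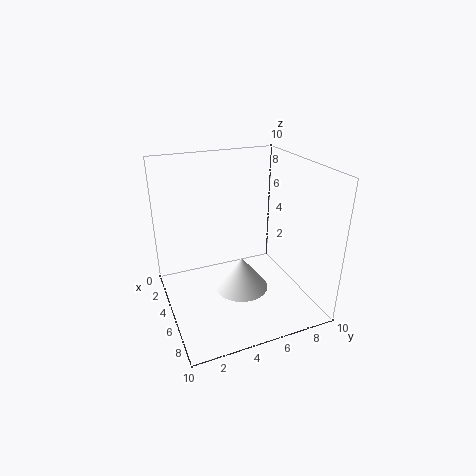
pos_x = 4.5, pos_y = 5.5, pos_z = 0.5, radius = 2, color = 'white'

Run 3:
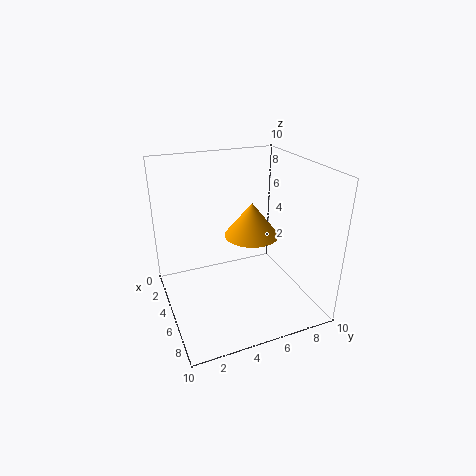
pos_x = 4, pos_y = 6.5, pos_z = 4.5, radius = 2, color = 'orange'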